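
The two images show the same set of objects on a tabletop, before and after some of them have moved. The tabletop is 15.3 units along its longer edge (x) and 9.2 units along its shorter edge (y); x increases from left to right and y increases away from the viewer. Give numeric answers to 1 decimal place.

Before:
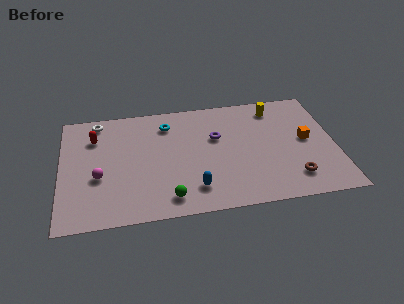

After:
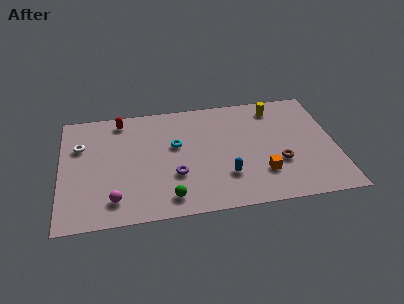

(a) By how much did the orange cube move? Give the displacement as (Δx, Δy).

(-2.6, -2.3)

The orange cube was at about (13.7, 4.8) and moved to about (11.1, 2.5).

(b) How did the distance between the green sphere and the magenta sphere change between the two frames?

-1.4

The distance was about 4.4 in the first image and 3.0 in the second, so they moved 1.4 units closer together.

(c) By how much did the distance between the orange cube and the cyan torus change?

-2.5

Before: roughly 8.1 units apart; after: 5.6. That's 2.5 units closer together.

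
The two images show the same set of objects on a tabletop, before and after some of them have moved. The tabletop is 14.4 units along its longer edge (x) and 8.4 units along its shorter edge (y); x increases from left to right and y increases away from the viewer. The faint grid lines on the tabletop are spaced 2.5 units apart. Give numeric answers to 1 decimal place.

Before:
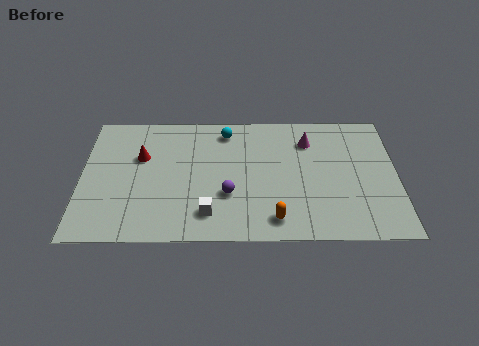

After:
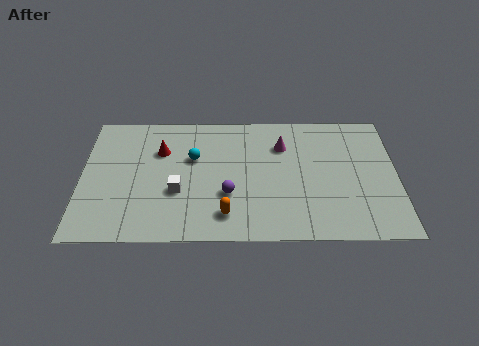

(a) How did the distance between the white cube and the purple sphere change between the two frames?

+0.8

They were about 1.5 units apart before and 2.3 after — 0.8 units further apart.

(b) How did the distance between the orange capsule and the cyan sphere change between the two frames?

-2.2

They were about 6.2 units apart before and 4.0 after — 2.2 units closer together.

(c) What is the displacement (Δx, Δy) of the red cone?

(0.9, 0.4)

The red cone was at about (2.7, 5.4) and moved to about (3.6, 5.8).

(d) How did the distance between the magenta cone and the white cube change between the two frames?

-0.9

The distance was about 6.6 in the first image and 5.7 in the second, so they moved 0.9 units closer together.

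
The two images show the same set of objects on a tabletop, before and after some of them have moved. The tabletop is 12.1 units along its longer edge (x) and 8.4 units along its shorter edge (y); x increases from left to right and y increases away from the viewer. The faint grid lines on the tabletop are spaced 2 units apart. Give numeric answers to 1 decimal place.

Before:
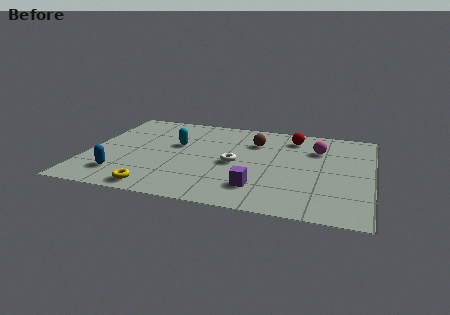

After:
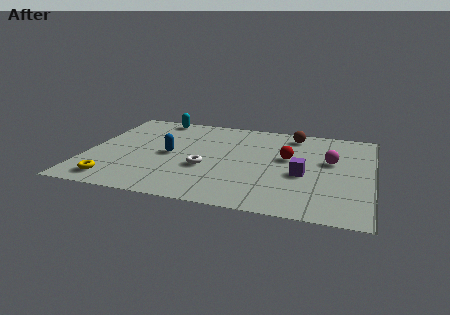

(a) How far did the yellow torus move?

1.8

The yellow torus was near (3.2, 0.9) before and (1.4, 1.2) after, so it travelled √(1.8² + 0.3²) ≈ 1.8 units.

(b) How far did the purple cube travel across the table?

2.4

From (7.4, 1.9) to (9.2, 3.5), the purple cube covered √(1.8² + 1.6²) ≈ 2.4 units.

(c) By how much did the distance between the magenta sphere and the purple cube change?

-2.8

Before: roughly 4.7 units apart; after: 1.9. That's 2.8 units closer together.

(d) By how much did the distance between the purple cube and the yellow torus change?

+3.8

The distance was about 4.3 in the first image and 8.1 in the second, so they moved 3.8 units further apart.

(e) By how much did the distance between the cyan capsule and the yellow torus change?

+2.3

Before: roughly 4.2 units apart; after: 6.5. That's 2.3 units further apart.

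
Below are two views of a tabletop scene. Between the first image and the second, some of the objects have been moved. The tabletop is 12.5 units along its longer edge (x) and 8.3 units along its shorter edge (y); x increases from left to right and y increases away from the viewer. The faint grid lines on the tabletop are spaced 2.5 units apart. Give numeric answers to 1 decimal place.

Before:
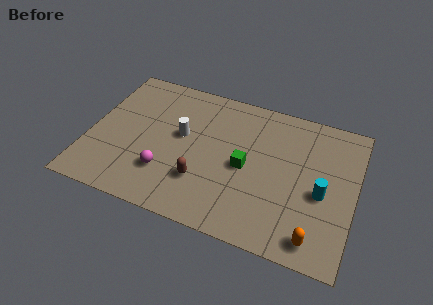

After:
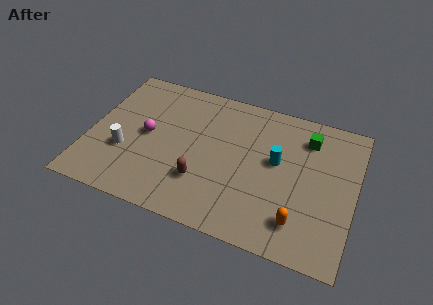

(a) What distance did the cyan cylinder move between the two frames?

2.5

The cyan cylinder was near (11.0, 3.6) before and (8.8, 4.7) after, so it travelled √(2.2² + 1.1²) ≈ 2.5 units.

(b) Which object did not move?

the brown capsule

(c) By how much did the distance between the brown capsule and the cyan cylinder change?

-1.6

They were about 5.6 units apart before and 4.0 after — 1.6 units closer together.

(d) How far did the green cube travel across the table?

3.7

From (7.4, 3.9) to (10.1, 6.5), the green cube covered √(2.7² + 2.6²) ≈ 3.7 units.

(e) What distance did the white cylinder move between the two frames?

3.1

The white cylinder was near (4.3, 4.7) before and (1.8, 2.9) after, so it travelled √(2.5² + 1.8²) ≈ 3.1 units.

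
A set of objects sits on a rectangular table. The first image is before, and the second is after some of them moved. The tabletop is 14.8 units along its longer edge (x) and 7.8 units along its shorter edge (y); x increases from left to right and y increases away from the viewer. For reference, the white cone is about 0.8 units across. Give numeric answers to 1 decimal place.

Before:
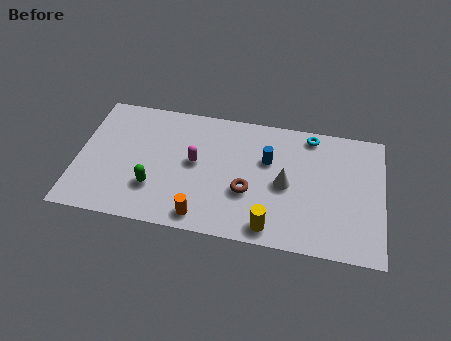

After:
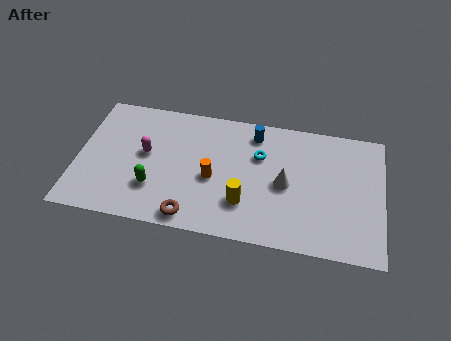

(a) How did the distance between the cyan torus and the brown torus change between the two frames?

+0.4

Before: roughly 4.9 units apart; after: 5.3. That's 0.4 units further apart.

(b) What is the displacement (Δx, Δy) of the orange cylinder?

(0.4, 2.4)

The orange cylinder started near (6.2, 1.0) and ended near (6.6, 3.4).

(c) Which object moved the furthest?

the brown torus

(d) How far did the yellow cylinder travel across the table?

1.8

The yellow cylinder was near (9.5, 1.0) before and (8.2, 2.2) after, so it travelled √(1.3² + 1.2²) ≈ 1.8 units.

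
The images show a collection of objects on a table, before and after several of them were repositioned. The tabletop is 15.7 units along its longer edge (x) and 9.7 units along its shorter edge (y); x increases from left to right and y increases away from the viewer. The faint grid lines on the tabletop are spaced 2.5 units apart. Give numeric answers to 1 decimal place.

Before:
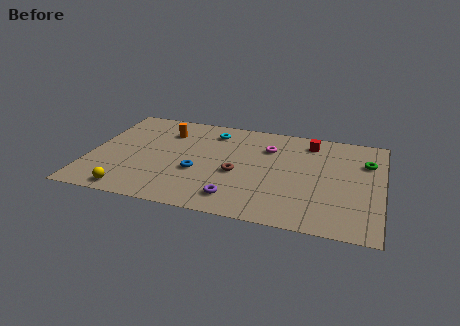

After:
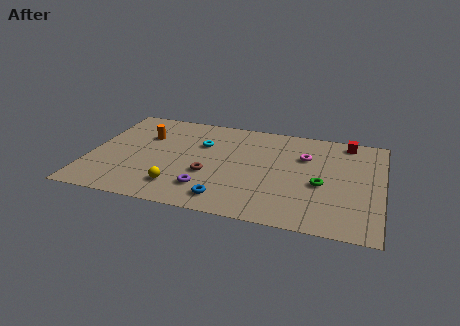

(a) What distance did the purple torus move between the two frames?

1.7

The purple torus was near (8.1, 1.7) before and (6.5, 2.2) after, so it travelled √(1.6² + 0.5²) ≈ 1.7 units.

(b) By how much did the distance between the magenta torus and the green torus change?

-2.6

Before: roughly 5.3 units apart; after: 2.7. That's 2.6 units closer together.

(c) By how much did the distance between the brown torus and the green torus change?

-1.3

The distance was about 7.3 in the first image and 6.0 in the second, so they moved 1.3 units closer together.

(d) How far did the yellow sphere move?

2.7

The yellow sphere moved from about (2.5, 1.0) to (5.0, 2.0), a distance of √(2.5² + 1.0²) ≈ 2.7.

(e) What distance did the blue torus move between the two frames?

2.8

The blue torus was near (5.9, 3.7) before and (7.6, 1.5) after, so it travelled √(1.7² + 2.2²) ≈ 2.8 units.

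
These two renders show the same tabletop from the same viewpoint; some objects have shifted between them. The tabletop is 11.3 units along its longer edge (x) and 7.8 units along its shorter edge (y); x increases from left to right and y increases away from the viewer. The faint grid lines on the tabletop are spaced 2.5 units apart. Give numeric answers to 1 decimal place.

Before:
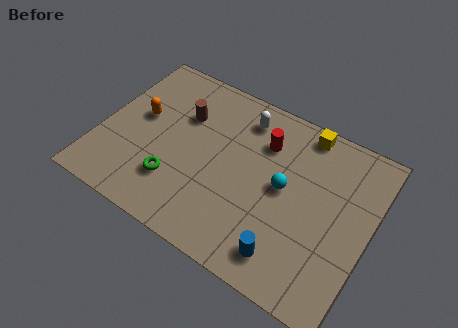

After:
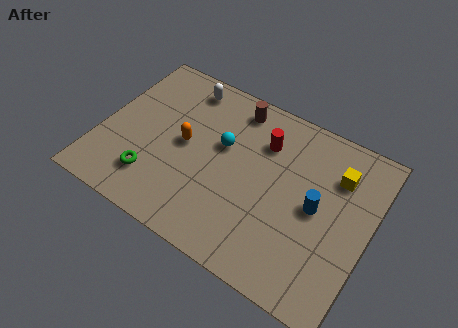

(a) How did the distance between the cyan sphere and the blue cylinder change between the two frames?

+1.3

Before: roughly 2.9 units apart; after: 4.2. That's 1.3 units further apart.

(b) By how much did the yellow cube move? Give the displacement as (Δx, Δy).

(1.6, -1.3)

From the two frames, the yellow cube sits at roughly (8.1, 7.0) before and (9.7, 5.7) after.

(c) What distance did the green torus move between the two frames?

0.9

From (3.4, 2.1) to (2.5, 1.8), the green torus covered √(0.9² + 0.3²) ≈ 0.9 units.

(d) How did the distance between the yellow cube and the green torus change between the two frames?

+1.4

They were about 6.8 units apart before and 8.2 after — 1.4 units further apart.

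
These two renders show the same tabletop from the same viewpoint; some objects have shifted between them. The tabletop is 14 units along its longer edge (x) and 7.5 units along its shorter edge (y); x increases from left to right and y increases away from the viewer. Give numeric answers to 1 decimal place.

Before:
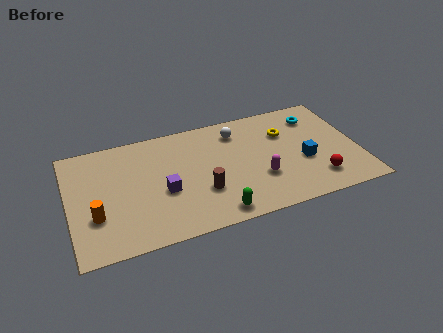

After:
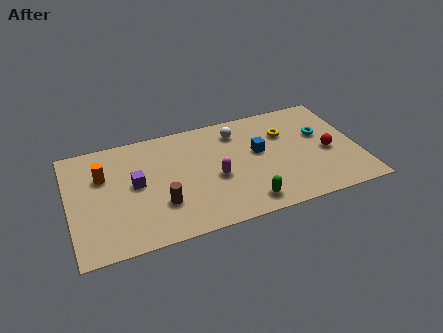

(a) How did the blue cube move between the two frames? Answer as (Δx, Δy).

(-2.1, 1.3)

The blue cube started near (11.3, 3.0) and ended near (9.2, 4.3).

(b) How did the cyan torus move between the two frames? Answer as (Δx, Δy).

(0.1, -1.3)

The cyan torus was at about (12.2, 5.9) and moved to about (12.3, 4.6).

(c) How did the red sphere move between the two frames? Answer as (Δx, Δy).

(0.7, 1.7)

From the two frames, the red sphere sits at roughly (11.8, 1.6) before and (12.5, 3.3) after.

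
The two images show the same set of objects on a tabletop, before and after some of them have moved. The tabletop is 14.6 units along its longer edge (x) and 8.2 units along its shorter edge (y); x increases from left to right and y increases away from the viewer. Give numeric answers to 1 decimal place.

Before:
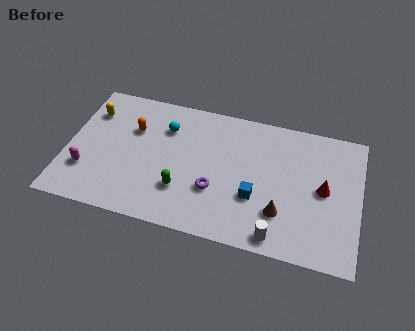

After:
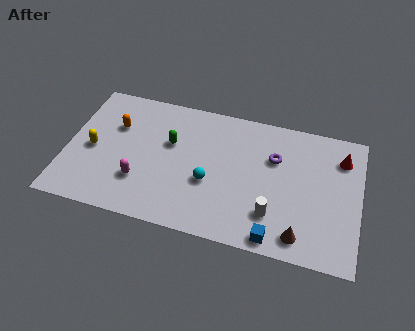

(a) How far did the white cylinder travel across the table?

1.2

From (10.7, 0.9) to (10.4, 2.1), the white cylinder covered √(0.3² + 1.2²) ≈ 1.2 units.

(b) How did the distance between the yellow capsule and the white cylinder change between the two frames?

-1.7

The distance was about 11.0 in the first image and 9.3 in the second, so they moved 1.7 units closer together.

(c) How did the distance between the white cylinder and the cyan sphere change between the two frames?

-4.4

They were about 7.8 units apart before and 3.4 after — 4.4 units closer together.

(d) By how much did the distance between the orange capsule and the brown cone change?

+2.2

They were about 8.2 units apart before and 10.4 after — 2.2 units further apart.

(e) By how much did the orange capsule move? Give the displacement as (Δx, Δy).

(-0.9, 0.0)

The orange capsule started near (3.2, 5.5) and ended near (2.3, 5.5).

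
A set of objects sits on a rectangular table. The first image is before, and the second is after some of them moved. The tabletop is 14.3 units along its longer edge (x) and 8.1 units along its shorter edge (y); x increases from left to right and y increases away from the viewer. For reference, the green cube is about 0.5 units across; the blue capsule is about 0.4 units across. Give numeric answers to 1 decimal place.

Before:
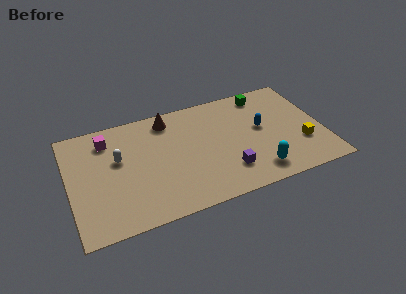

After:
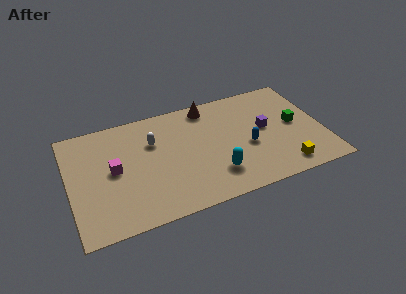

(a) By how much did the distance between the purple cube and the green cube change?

-3.9

The distance was about 5.6 in the first image and 1.7 in the second, so they moved 3.9 units closer together.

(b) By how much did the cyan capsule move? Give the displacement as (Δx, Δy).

(-2.3, 0.6)

From the two frames, the cyan capsule sits at roughly (10.3, 1.4) before and (8.0, 2.0) after.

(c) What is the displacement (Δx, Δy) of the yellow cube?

(-1.2, -1.4)

The yellow cube started near (13.0, 2.6) and ended near (11.8, 1.2).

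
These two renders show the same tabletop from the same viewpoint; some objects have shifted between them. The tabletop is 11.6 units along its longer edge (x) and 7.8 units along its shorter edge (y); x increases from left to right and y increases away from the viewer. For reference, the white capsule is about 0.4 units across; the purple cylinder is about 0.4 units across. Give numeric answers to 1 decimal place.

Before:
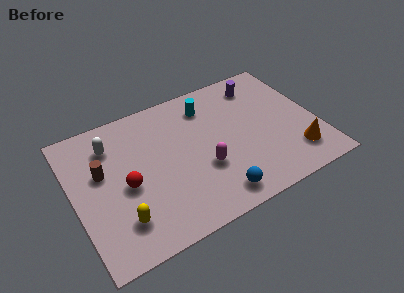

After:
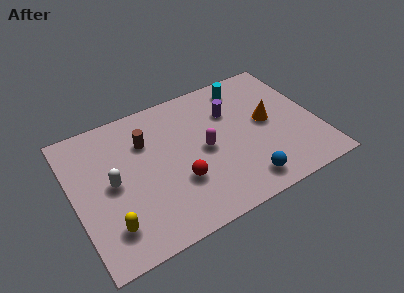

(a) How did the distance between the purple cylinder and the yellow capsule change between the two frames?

-1.4

They were about 8.7 units apart before and 7.3 after — 1.4 units closer together.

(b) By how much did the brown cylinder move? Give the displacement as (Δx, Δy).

(2.2, 0.8)

The brown cylinder started near (1.4, 4.7) and ended near (3.6, 5.5).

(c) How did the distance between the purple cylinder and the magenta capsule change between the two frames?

-2.7

They were about 4.9 units apart before and 2.2 after — 2.7 units closer together.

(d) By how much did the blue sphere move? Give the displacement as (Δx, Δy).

(1.4, 0.1)

From the two frames, the blue sphere sits at roughly (6.3, 1.1) before and (7.7, 1.2) after.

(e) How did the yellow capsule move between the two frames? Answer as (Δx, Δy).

(-0.5, -0.1)

The yellow capsule was at about (1.9, 1.8) and moved to about (1.4, 1.7).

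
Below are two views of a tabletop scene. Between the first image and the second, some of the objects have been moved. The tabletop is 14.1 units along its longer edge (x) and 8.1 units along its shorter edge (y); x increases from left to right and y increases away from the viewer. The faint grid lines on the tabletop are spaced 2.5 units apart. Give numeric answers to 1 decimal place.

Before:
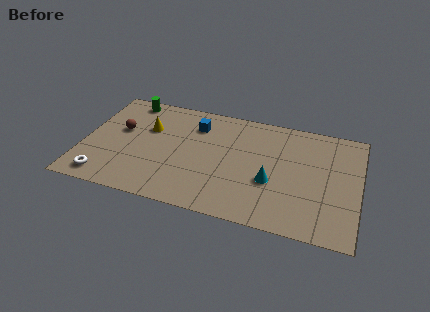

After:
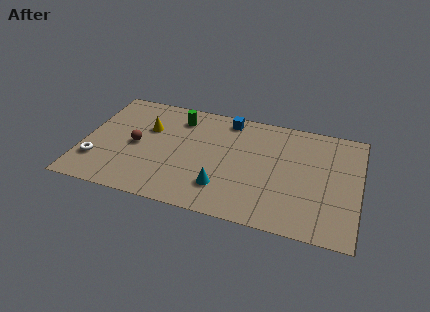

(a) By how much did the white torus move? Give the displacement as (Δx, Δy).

(-0.5, 1.1)

The white torus was at about (1.3, 1.1) and moved to about (0.8, 2.2).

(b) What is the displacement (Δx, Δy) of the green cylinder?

(2.7, -0.7)

The green cylinder started near (2.0, 7.2) and ended near (4.7, 6.5).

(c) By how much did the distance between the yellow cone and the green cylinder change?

-0.3

Before: roughly 2.2 units apart; after: 1.9. That's 0.3 units closer together.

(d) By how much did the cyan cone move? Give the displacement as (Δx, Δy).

(-2.4, -1.1)

The cyan cone started near (9.7, 3.1) and ended near (7.3, 2.0).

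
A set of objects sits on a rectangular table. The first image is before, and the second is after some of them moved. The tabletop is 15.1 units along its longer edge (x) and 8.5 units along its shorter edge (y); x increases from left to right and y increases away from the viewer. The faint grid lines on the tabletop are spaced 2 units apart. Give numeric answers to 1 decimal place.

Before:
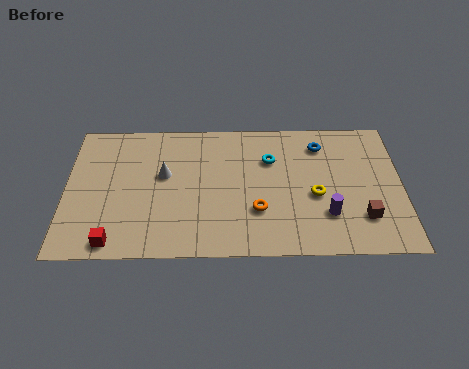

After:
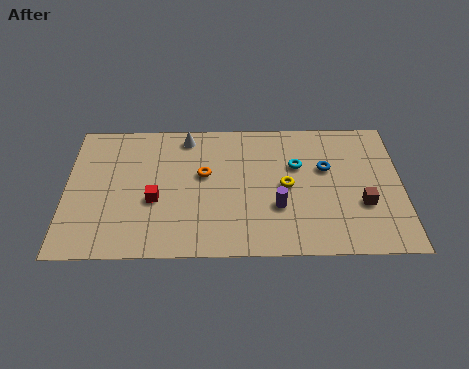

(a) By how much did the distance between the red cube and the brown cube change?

-1.9

They were about 11.2 units apart before and 9.3 after — 1.9 units closer together.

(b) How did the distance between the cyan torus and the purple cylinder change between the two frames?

-1.5

The distance was about 4.3 in the first image and 2.8 in the second, so they moved 1.5 units closer together.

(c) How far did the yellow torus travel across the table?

1.4

From (11.2, 3.6) to (9.9, 4.2), the yellow torus covered √(1.3² + 0.6²) ≈ 1.4 units.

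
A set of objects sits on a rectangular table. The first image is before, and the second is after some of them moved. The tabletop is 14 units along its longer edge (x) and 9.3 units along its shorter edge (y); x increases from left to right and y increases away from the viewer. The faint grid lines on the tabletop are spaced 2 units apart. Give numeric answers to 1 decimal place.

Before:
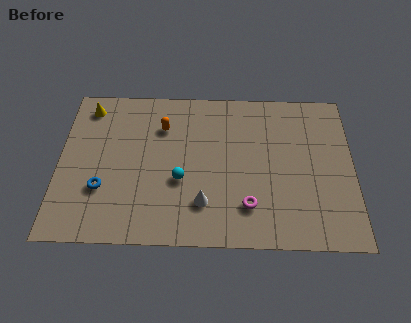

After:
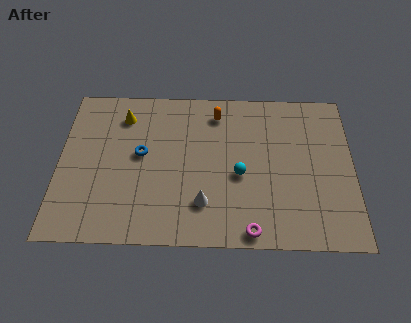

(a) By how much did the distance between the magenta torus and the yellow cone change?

-0.6

Before: roughly 9.6 units apart; after: 9.0. That's 0.6 units closer together.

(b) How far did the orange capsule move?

2.8

The orange capsule was near (4.9, 6.8) before and (7.5, 7.7) after, so it travelled √(2.6² + 0.9²) ≈ 2.8 units.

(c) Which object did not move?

the white cone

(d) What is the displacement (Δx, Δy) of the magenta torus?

(0.1, -1.4)

From the two frames, the magenta torus sits at roughly (9.0, 2.2) before and (9.1, 0.8) after.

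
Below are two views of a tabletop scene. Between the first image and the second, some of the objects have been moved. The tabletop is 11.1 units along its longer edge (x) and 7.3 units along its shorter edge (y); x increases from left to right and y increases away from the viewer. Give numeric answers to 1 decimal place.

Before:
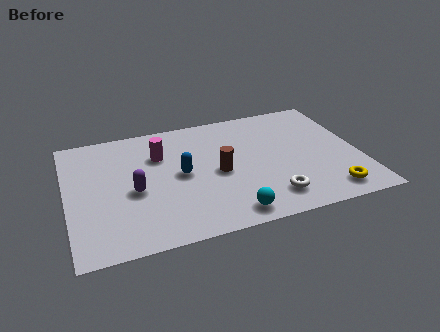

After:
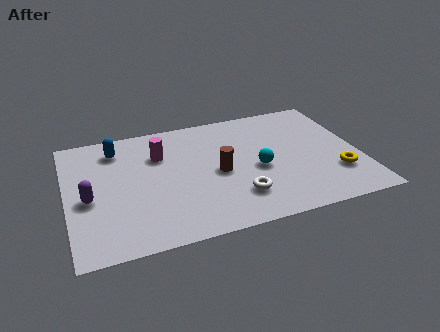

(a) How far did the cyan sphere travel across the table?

2.6

The cyan sphere moved from about (5.9, 0.9) to (7.2, 3.2), a distance of √(1.3² + 2.3²) ≈ 2.6.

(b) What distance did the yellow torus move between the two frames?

1.1

The yellow torus was near (9.7, 1.1) before and (10.1, 2.1) after, so it travelled √(0.4² + 1.0²) ≈ 1.1 units.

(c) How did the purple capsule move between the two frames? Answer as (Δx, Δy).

(-1.7, 0.0)

The purple capsule started near (2.5, 3.2) and ended near (0.8, 3.2).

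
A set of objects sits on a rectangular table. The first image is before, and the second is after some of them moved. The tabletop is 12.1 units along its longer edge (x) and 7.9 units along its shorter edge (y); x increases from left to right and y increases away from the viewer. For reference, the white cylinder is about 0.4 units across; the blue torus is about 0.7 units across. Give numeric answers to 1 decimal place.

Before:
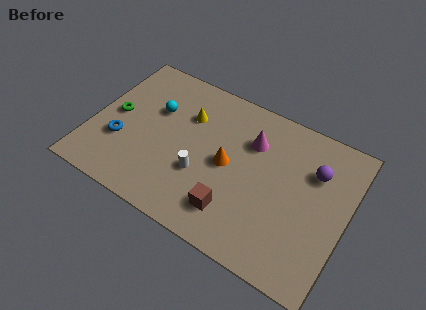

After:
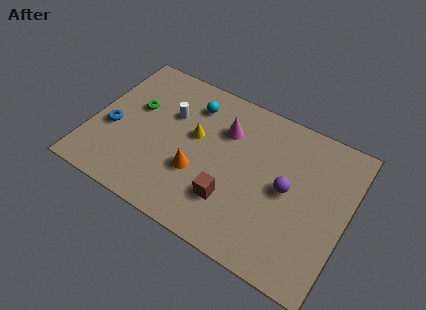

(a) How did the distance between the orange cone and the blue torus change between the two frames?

-0.9

Before: roughly 5.1 units apart; after: 4.2. That's 0.9 units closer together.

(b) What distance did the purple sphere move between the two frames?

1.9

The purple sphere moved from about (10.4, 5.5) to (9.3, 4.0), a distance of √(1.1² + 1.5²) ≈ 1.9.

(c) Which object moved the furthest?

the white cylinder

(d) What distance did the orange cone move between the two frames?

1.7

The orange cone was near (6.5, 3.9) before and (5.2, 2.8) after, so it travelled √(1.3² + 1.1²) ≈ 1.7 units.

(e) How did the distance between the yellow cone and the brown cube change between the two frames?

-1.5

Before: roughly 4.7 units apart; after: 3.2. That's 1.5 units closer together.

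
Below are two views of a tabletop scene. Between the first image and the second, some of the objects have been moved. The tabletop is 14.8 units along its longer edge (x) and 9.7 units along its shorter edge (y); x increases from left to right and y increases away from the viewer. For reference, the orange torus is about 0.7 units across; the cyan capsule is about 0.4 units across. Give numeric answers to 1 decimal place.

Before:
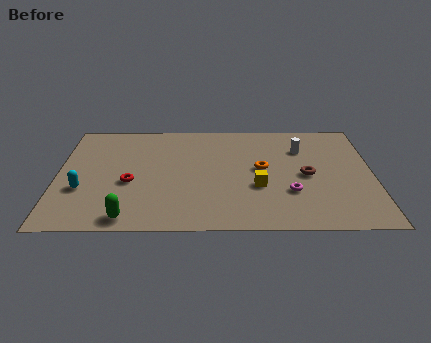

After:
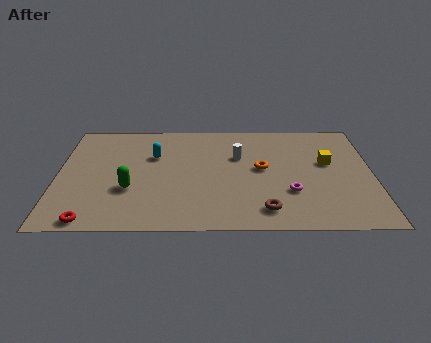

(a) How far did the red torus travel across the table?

3.6

From (3.4, 4.0) to (1.7, 0.8), the red torus covered √(1.7² + 3.2²) ≈ 3.6 units.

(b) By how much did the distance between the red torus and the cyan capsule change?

+4.0

Before: roughly 2.3 units apart; after: 6.3. That's 4.0 units further apart.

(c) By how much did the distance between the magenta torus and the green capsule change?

-0.3

The distance was about 7.8 in the first image and 7.5 in the second, so they moved 0.3 units closer together.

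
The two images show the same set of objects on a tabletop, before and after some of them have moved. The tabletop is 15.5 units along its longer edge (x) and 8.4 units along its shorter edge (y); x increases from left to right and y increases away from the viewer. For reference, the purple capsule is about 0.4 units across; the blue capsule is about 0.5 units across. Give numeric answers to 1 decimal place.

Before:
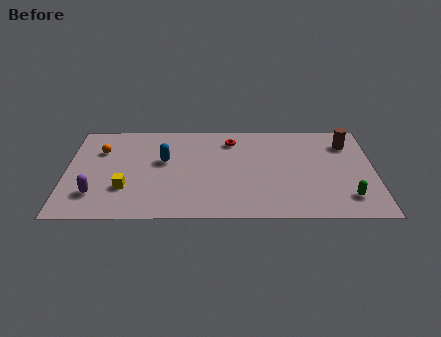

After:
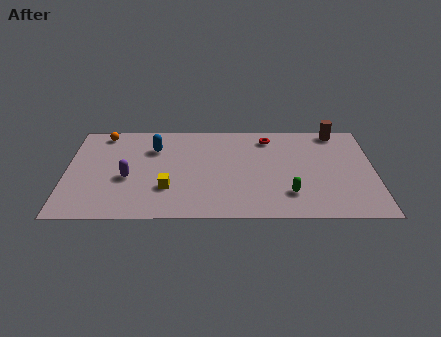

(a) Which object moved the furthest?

the green capsule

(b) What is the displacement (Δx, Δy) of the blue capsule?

(-0.5, 1.1)

The blue capsule started near (4.9, 5.0) and ended near (4.4, 6.1).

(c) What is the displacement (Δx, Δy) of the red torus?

(1.9, 0.2)

The red torus was at about (8.3, 6.8) and moved to about (10.2, 7.0).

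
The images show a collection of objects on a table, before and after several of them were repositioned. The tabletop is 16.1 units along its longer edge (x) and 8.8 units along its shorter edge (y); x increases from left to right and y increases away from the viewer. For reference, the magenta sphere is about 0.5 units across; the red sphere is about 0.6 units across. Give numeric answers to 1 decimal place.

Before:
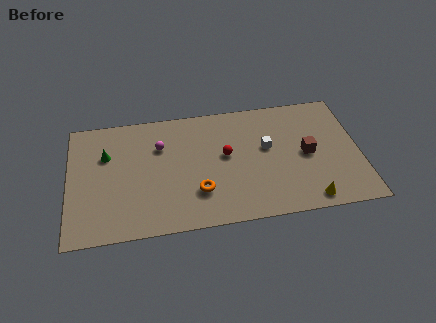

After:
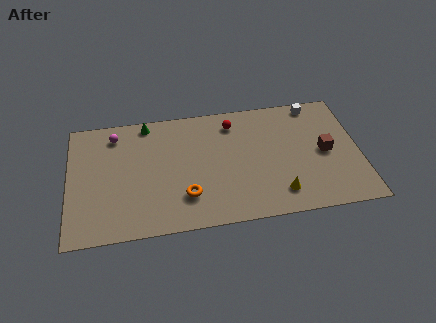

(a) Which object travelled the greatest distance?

the white cube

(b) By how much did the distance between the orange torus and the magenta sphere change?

+2.2

They were about 4.1 units apart before and 6.3 after — 2.2 units further apart.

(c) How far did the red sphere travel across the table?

2.4

From (8.7, 4.9) to (9.2, 7.2), the red sphere covered √(0.5² + 2.3²) ≈ 2.4 units.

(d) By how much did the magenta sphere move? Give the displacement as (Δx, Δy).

(-2.5, 1.2)

From the two frames, the magenta sphere sits at roughly (5.1, 6.1) before and (2.6, 7.3) after.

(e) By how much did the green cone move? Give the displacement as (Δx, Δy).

(2.3, 2.0)

From the two frames, the green cone sits at roughly (2.1, 5.9) before and (4.4, 7.9) after.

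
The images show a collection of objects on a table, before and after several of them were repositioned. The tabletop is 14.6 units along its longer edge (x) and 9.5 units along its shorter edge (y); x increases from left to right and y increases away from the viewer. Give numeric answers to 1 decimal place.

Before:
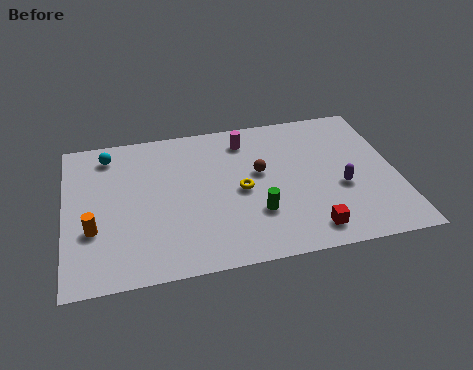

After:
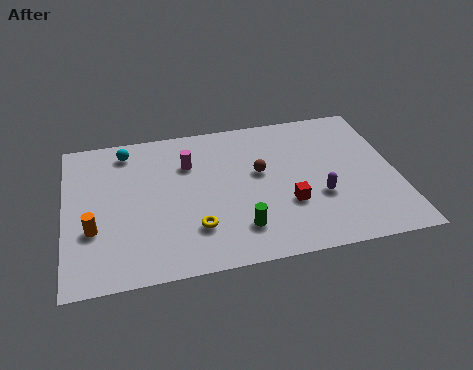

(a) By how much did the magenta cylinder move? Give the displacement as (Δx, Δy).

(-2.6, -1.1)

The magenta cylinder started near (8.1, 7.8) and ended near (5.5, 6.7).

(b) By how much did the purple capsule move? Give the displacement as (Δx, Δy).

(-1.0, -0.4)

The purple capsule was at about (12.1, 3.8) and moved to about (11.1, 3.4).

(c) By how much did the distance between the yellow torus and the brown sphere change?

+2.9

Before: roughly 1.3 units apart; after: 4.2. That's 2.9 units further apart.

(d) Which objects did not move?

the brown sphere and the orange cylinder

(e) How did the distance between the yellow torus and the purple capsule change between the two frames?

+1.1

The distance was about 4.5 in the first image and 5.6 in the second, so they moved 1.1 units further apart.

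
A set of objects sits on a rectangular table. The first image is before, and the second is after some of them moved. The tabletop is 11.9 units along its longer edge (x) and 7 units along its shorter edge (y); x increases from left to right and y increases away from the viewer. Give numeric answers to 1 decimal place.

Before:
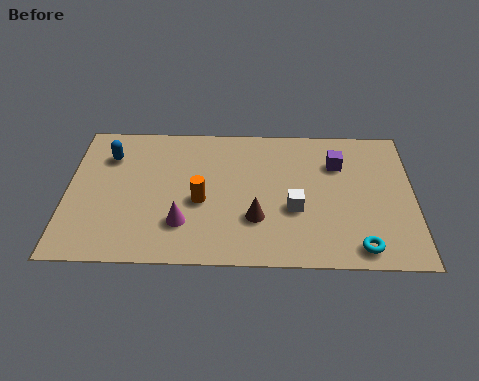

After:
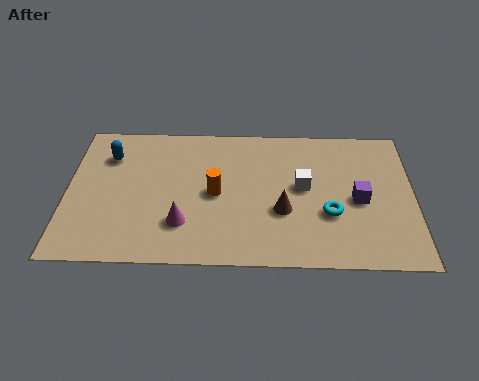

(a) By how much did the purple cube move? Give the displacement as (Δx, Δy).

(0.7, -1.8)

The purple cube started near (9.3, 5.0) and ended near (10.0, 3.2).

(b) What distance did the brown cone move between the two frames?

1.0

The brown cone moved from about (6.5, 2.2) to (7.4, 2.6), a distance of √(0.9² + 0.4²) ≈ 1.0.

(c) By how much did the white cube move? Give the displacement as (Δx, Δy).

(0.3, 1.1)

The white cube was at about (7.8, 2.7) and moved to about (8.1, 3.8).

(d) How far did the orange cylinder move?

0.6

From (4.6, 3.0) to (5.1, 3.4), the orange cylinder covered √(0.5² + 0.4²) ≈ 0.6 units.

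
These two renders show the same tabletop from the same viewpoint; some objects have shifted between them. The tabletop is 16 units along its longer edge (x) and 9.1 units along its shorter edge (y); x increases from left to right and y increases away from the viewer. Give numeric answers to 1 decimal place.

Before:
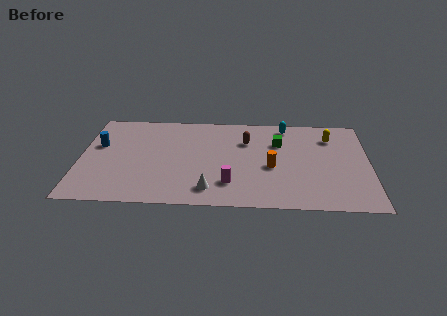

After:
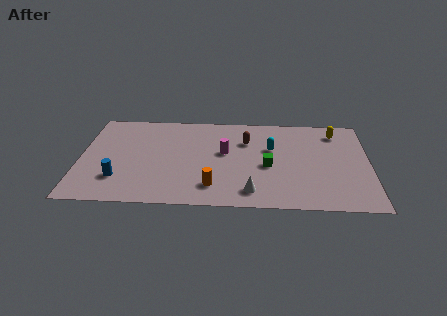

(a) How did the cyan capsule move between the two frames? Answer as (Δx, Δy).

(-0.8, -2.3)

The cyan capsule was at about (11.4, 8.0) and moved to about (10.6, 5.7).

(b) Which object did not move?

the brown capsule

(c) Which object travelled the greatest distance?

the orange cylinder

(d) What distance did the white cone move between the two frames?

2.3

From (7.2, 1.6) to (9.5, 1.5), the white cone covered √(2.3² + 0.1²) ≈ 2.3 units.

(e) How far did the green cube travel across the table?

2.4

The green cube was near (11.0, 6.3) before and (10.4, 4.0) after, so it travelled √(0.6² + 2.3²) ≈ 2.4 units.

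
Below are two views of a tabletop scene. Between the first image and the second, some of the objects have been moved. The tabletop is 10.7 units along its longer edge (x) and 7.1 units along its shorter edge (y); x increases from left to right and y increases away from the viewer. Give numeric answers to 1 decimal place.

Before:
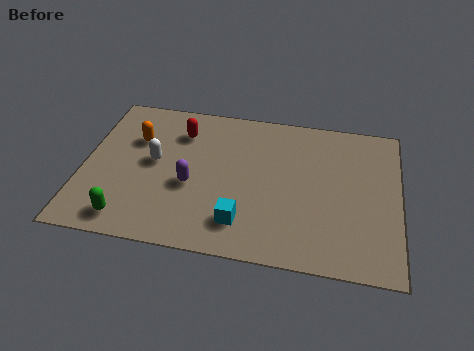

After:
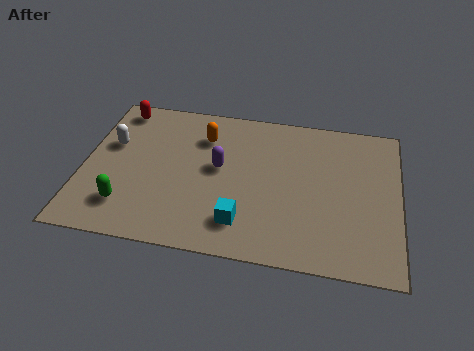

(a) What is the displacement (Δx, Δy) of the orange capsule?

(2.3, 0.5)

The orange capsule was at about (1.7, 4.8) and moved to about (4.0, 5.3).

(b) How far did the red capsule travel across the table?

2.3

From (3.2, 5.4) to (1.0, 6.2), the red capsule covered √(2.2² + 0.8²) ≈ 2.3 units.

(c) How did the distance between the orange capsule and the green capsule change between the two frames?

+0.6

They were about 3.8 units apart before and 4.4 after — 0.6 units further apart.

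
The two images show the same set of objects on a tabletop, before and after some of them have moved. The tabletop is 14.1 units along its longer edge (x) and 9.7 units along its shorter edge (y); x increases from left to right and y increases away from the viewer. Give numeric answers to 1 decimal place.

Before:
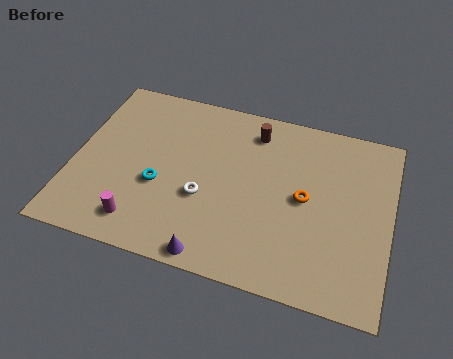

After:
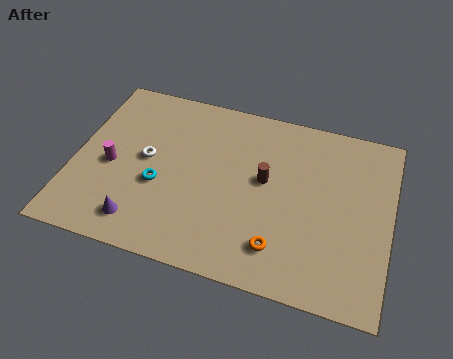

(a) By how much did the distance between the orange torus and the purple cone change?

+0.6

They were about 5.5 units apart before and 6.1 after — 0.6 units further apart.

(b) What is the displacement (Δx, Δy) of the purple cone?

(-3.3, 0.8)

The purple cone started near (6.6, 0.8) and ended near (3.3, 1.6).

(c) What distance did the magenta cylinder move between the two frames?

3.1

The magenta cylinder was near (3.3, 1.6) before and (1.7, 4.3) after, so it travelled √(1.6² + 2.7²) ≈ 3.1 units.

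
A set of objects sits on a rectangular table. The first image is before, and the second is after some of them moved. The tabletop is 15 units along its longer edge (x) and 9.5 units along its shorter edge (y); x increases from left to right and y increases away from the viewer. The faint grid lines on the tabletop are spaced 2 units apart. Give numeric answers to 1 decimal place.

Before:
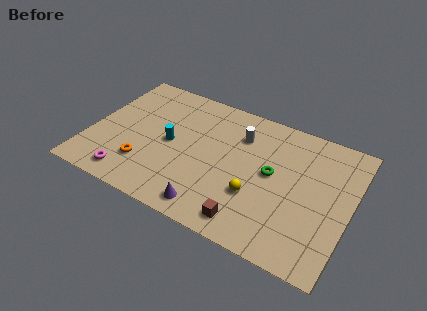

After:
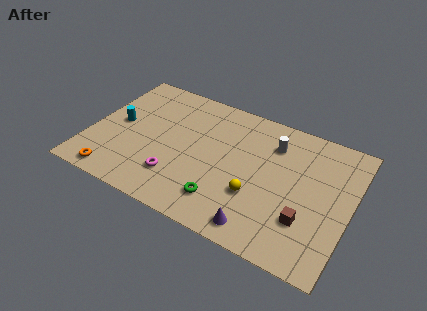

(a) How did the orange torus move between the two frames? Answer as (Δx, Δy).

(-1.5, -1.5)

The orange torus was at about (3.4, 2.5) and moved to about (1.9, 1.0).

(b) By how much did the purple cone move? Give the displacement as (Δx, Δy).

(2.8, 0.0)

The purple cone was at about (7.5, 1.2) and moved to about (10.3, 1.2).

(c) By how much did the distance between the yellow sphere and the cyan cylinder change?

+3.1

Before: roughly 5.4 units apart; after: 8.5. That's 3.1 units further apart.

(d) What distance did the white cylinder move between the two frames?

1.9

From (8.4, 7.0) to (10.3, 7.2), the white cylinder covered √(1.9² + 0.2²) ≈ 1.9 units.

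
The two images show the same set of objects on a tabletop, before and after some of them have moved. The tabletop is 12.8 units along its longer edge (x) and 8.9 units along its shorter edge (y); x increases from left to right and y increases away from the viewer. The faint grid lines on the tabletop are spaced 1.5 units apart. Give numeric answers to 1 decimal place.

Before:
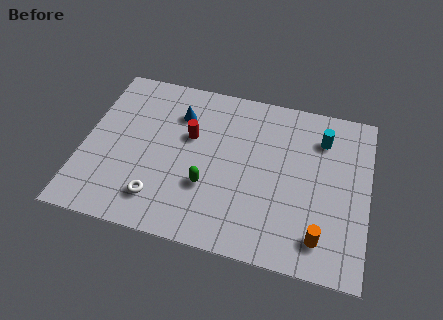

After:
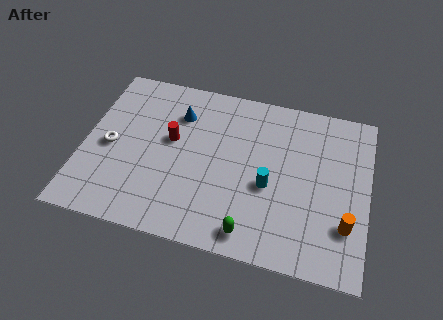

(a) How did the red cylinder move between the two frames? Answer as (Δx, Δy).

(-0.8, -0.4)

The red cylinder was at about (4.7, 5.5) and moved to about (3.9, 5.1).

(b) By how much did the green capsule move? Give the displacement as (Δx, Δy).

(2.1, -1.9)

From the two frames, the green capsule sits at roughly (5.7, 3.0) before and (7.8, 1.1) after.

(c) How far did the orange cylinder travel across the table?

1.4

From (10.8, 1.6) to (11.9, 2.5), the orange cylinder covered √(1.1² + 0.9²) ≈ 1.4 units.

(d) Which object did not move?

the blue cone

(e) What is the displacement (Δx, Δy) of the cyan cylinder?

(-2.2, -3.1)

The cyan cylinder was at about (10.6, 6.8) and moved to about (8.4, 3.7).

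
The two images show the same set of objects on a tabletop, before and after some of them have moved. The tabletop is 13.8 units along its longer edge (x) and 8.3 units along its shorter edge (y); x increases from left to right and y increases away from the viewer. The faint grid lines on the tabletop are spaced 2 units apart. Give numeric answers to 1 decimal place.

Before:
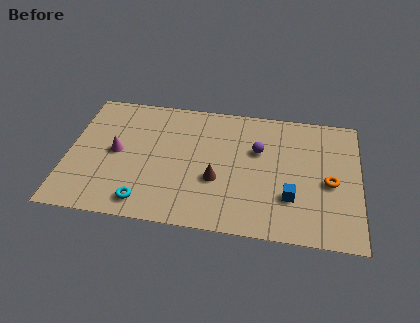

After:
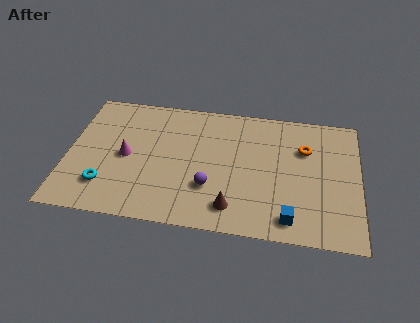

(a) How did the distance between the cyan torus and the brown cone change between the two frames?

+2.2

They were about 3.8 units apart before and 6.0 after — 2.2 units further apart.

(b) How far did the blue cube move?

1.3

The blue cube moved from about (10.6, 2.5) to (10.6, 1.2), a distance of √(0.0² + 1.3²) ≈ 1.3.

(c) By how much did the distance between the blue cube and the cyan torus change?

+1.8

The distance was about 6.9 in the first image and 8.7 in the second, so they moved 1.8 units further apart.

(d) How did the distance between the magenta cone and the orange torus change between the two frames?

-1.5

Before: roughly 10.1 units apart; after: 8.6. That's 1.5 units closer together.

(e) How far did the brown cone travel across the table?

1.8

The brown cone moved from about (7.1, 3.1) to (7.9, 1.5), a distance of √(0.8² + 1.6²) ≈ 1.8.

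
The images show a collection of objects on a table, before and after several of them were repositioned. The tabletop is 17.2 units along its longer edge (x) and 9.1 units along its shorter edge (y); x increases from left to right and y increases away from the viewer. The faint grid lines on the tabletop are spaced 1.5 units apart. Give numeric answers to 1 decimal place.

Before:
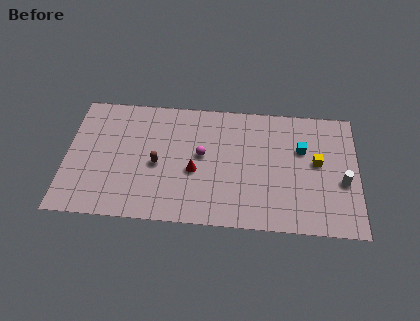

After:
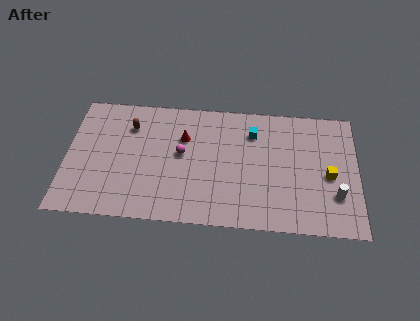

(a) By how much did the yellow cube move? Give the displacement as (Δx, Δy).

(0.7, -0.9)

The yellow cube started near (14.8, 5.0) and ended near (15.5, 4.1).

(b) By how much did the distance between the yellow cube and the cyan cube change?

+4.0

The distance was about 1.3 in the first image and 5.3 in the second, so they moved 4.0 units further apart.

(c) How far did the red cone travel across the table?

2.5

From (7.6, 3.8) to (6.9, 6.2), the red cone covered √(0.7² + 2.4²) ≈ 2.5 units.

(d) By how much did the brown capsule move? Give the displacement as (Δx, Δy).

(-1.7, 2.7)

From the two frames, the brown capsule sits at roughly (5.4, 4.1) before and (3.7, 6.8) after.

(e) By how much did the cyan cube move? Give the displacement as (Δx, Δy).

(-2.9, 1.0)

From the two frames, the cyan cube sits at roughly (13.9, 5.9) before and (11.0, 6.9) after.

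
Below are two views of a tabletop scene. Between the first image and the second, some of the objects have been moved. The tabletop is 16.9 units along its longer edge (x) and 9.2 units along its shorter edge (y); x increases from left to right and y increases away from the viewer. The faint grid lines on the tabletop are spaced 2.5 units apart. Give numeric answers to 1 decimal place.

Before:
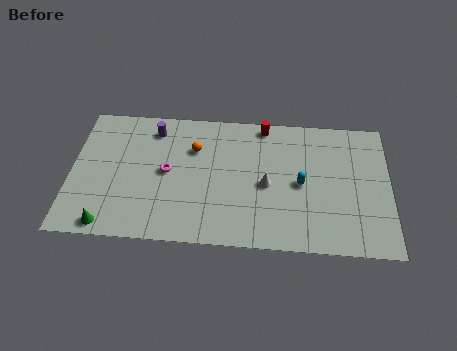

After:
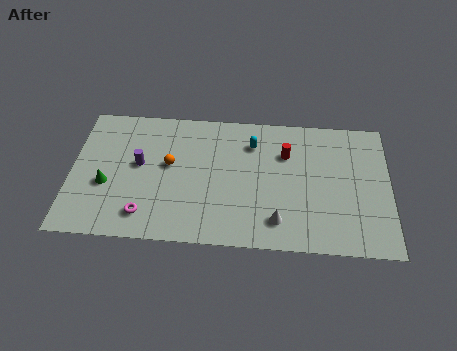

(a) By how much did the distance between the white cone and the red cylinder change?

+0.5

They were about 4.1 units apart before and 4.6 after — 0.5 units further apart.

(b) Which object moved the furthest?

the cyan capsule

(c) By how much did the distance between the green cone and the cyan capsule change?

-2.3

Before: roughly 10.7 units apart; after: 8.4. That's 2.3 units closer together.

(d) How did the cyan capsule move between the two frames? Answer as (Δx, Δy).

(-2.6, 2.6)

From the two frames, the cyan capsule sits at roughly (12.2, 4.4) before and (9.6, 7.0) after.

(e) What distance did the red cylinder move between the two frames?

2.2

From (10.2, 8.3) to (11.4, 6.4), the red cylinder covered √(1.2² + 1.9²) ≈ 2.2 units.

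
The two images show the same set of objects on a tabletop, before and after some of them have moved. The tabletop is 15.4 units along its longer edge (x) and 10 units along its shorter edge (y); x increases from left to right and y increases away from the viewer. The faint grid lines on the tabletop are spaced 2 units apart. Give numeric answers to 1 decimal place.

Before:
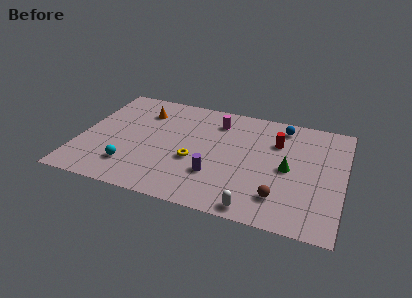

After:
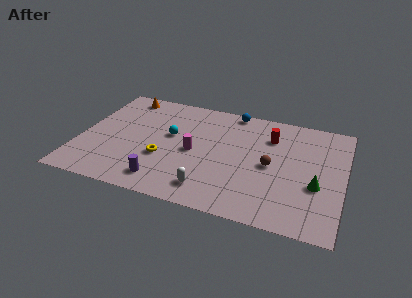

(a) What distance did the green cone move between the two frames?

2.0

The green cone moved from about (12.2, 4.8) to (13.9, 3.8), a distance of √(1.7² + 1.0²) ≈ 2.0.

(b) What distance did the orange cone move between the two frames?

1.8

The orange cone moved from about (3.4, 7.6) to (2.1, 8.8), a distance of √(1.3² + 1.2²) ≈ 1.8.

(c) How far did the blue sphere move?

3.1

The blue sphere was near (11.6, 8.6) before and (8.6, 9.2) after, so it travelled √(3.0² + 0.6²) ≈ 3.1 units.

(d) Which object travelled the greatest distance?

the cyan sphere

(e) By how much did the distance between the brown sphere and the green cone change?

+0.3

The distance was about 2.6 in the first image and 2.9 in the second, so they moved 0.3 units further apart.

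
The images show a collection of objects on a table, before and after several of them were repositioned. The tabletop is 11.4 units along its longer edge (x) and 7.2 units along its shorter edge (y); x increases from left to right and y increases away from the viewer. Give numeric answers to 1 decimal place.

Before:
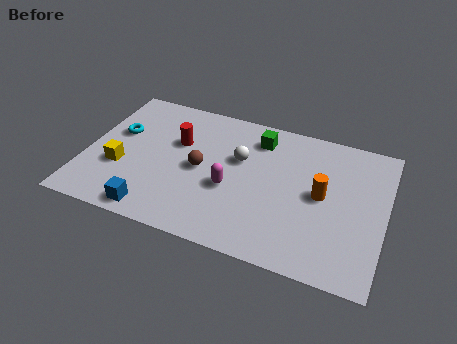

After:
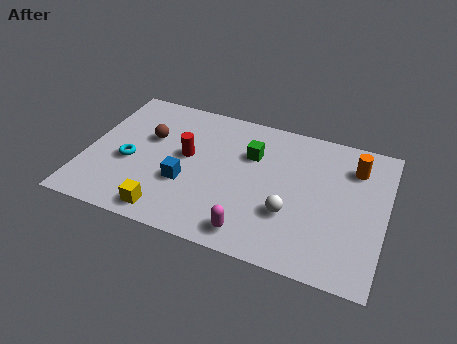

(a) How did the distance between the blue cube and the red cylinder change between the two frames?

-2.4

They were about 3.8 units apart before and 1.4 after — 2.4 units closer together.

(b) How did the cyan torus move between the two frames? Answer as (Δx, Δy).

(0.6, -1.4)

The cyan torus was at about (1.1, 4.4) and moved to about (1.7, 3.0).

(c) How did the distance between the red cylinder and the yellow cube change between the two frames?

+0.3

Before: roughly 2.8 units apart; after: 3.1. That's 0.3 units further apart.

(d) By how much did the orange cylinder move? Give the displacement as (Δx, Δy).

(1.1, 1.8)

The orange cylinder was at about (9.0, 3.7) and moved to about (10.1, 5.5).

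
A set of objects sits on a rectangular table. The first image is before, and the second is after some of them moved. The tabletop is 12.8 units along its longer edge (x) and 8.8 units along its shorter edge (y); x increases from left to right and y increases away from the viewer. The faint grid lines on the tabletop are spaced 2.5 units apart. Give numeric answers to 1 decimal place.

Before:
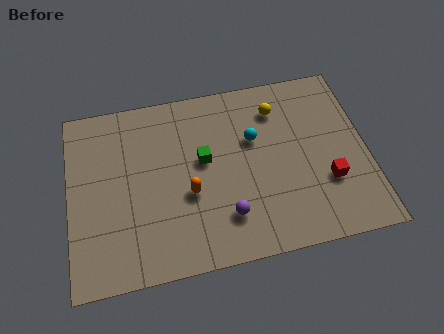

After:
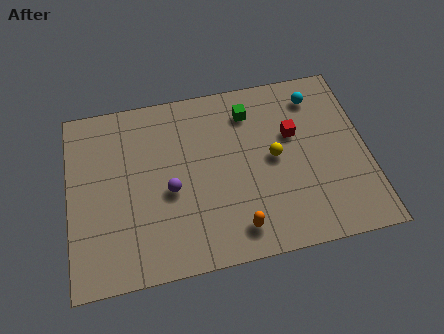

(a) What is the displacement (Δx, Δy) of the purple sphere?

(-2.3, 1.7)

From the two frames, the purple sphere sits at roughly (6.6, 2.1) before and (4.3, 3.8) after.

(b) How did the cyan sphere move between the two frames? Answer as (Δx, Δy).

(2.8, 1.6)

The cyan sphere started near (8.0, 5.6) and ended near (10.8, 7.2).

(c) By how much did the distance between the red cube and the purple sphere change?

+1.2

They were about 4.5 units apart before and 5.7 after — 1.2 units further apart.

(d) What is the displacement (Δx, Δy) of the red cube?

(-1.3, 2.6)

The red cube was at about (11.0, 2.9) and moved to about (9.7, 5.5).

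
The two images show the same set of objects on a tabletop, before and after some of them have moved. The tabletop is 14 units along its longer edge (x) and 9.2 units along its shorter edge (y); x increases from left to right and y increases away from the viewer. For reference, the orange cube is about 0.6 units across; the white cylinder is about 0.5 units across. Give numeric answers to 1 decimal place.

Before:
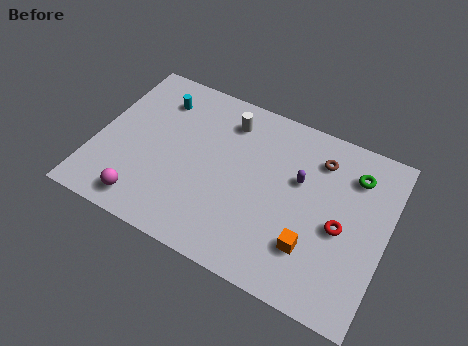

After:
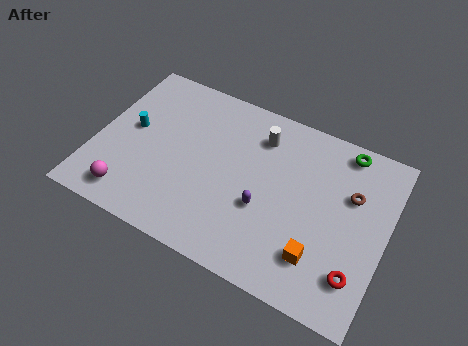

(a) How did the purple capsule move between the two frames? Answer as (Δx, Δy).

(-1.4, -2.2)

The purple capsule started near (9.7, 5.7) and ended near (8.3, 3.5).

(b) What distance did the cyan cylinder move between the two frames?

2.4

The cyan cylinder was near (2.6, 7.2) before and (1.6, 5.0) after, so it travelled √(1.0² + 2.2²) ≈ 2.4 units.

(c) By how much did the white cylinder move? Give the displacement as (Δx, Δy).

(1.6, -0.2)

The white cylinder started near (6.0, 7.4) and ended near (7.6, 7.2).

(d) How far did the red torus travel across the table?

2.2

From (11.9, 4.1) to (12.9, 2.1), the red torus covered √(1.0² + 2.0²) ≈ 2.2 units.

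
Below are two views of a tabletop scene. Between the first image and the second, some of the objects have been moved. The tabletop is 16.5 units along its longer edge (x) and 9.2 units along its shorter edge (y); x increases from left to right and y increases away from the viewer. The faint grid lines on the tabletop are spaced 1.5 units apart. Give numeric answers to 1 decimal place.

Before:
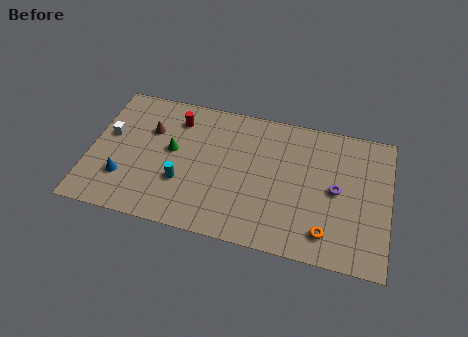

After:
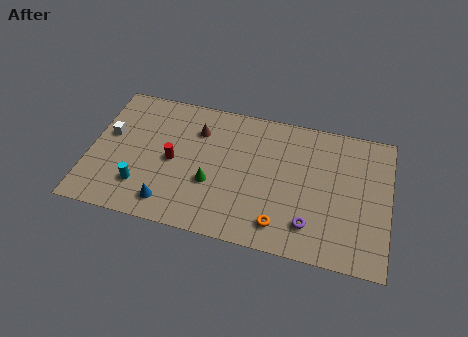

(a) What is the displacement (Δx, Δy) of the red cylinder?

(0.0, -2.9)

The red cylinder started near (4.6, 7.3) and ended near (4.6, 4.4).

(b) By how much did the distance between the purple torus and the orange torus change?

-1.3

They were about 2.9 units apart before and 1.6 after — 1.3 units closer together.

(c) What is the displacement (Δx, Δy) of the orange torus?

(-2.5, -0.1)

The orange torus was at about (13.2, 1.7) and moved to about (10.7, 1.6).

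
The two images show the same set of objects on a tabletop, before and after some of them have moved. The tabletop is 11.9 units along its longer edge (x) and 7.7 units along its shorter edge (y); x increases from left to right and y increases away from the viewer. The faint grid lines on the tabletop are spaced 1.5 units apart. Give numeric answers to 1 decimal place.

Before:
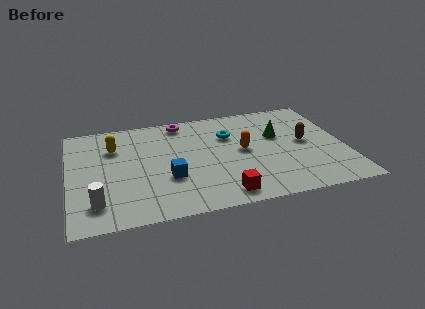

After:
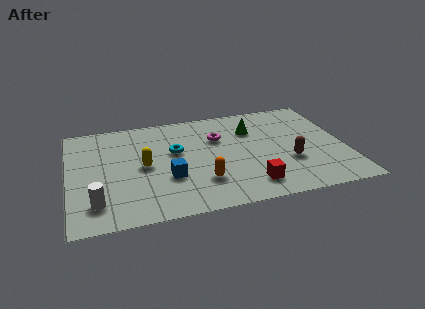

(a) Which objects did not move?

the white cylinder and the blue cube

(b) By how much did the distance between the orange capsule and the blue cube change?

-2.0

They were about 3.5 units apart before and 1.5 after — 2.0 units closer together.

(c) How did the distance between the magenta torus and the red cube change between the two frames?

-2.0

The distance was about 6.0 in the first image and 4.0 in the second, so they moved 2.0 units closer together.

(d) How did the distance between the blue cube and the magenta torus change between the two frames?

-0.8

Before: roughly 4.2 units apart; after: 3.4. That's 0.8 units closer together.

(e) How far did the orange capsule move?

2.7

The orange capsule was near (7.5, 4.0) before and (5.6, 2.1) after, so it travelled √(1.9² + 1.9²) ≈ 2.7 units.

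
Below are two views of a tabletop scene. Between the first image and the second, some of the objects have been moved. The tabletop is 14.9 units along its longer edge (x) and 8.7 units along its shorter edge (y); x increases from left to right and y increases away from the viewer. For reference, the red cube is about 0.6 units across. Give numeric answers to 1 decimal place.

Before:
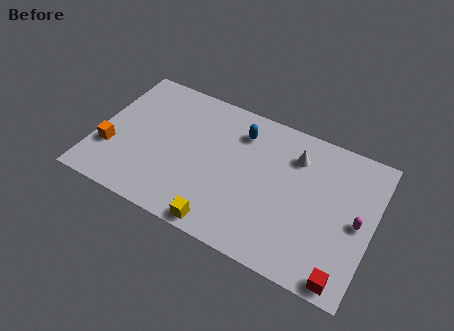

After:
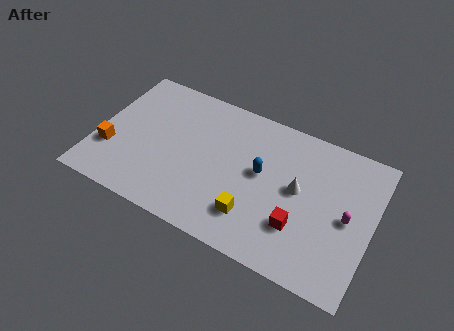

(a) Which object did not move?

the orange cube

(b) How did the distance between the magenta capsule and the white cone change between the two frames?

-1.6

Before: roughly 4.3 units apart; after: 2.7. That's 1.6 units closer together.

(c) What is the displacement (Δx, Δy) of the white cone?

(0.4, -1.9)

The white cone started near (10.5, 6.6) and ended near (10.9, 4.7).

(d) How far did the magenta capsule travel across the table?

0.5

From (14.1, 4.2) to (13.6, 4.2), the magenta capsule covered √(0.5² + 0.0²) ≈ 0.5 units.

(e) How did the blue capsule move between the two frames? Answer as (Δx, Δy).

(1.4, -2.0)

From the two frames, the blue capsule sits at roughly (7.5, 6.8) before and (8.9, 4.8) after.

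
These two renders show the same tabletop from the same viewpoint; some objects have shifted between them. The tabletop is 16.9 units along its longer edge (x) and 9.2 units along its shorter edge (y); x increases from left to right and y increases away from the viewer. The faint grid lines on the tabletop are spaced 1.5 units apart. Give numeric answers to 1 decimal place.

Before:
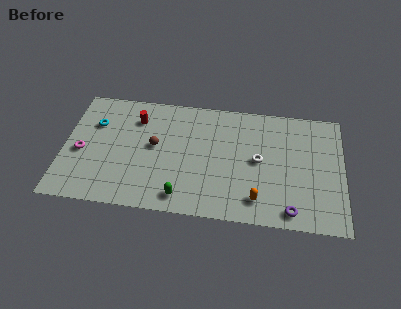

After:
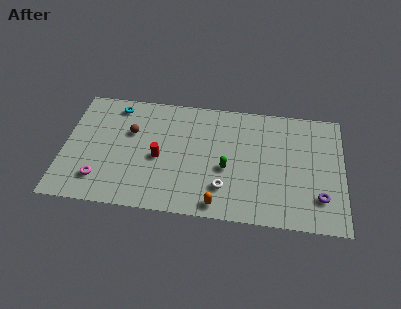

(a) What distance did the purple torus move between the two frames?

2.1

The purple torus moved from about (13.8, 1.1) to (15.5, 2.3), a distance of √(1.7² + 1.2²) ≈ 2.1.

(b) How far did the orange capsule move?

2.4

From (11.8, 1.7) to (9.5, 1.0), the orange capsule covered √(2.3² + 0.7²) ≈ 2.4 units.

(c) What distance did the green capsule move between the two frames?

3.6

The green capsule moved from about (7.3, 1.3) to (9.9, 3.8), a distance of √(2.6² + 2.5²) ≈ 3.6.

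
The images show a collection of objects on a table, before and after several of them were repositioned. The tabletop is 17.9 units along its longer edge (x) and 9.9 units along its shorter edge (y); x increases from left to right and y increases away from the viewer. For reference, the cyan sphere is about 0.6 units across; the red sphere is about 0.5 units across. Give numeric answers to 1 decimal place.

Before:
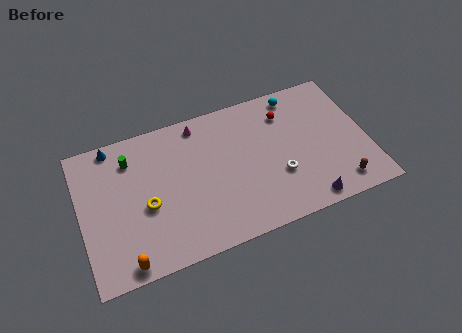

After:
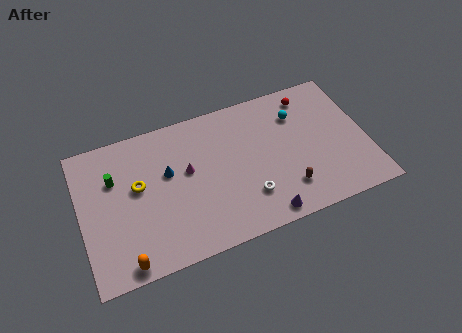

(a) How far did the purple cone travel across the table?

2.7

The purple cone moved from about (13.7, 1.0) to (11.0, 1.0), a distance of √(2.7² + 0.0²) ≈ 2.7.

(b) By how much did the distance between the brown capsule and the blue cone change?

-7.4

The distance was about 15.4 in the first image and 8.0 in the second, so they moved 7.4 units closer together.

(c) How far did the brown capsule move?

3.3

The brown capsule moved from about (15.8, 1.5) to (12.6, 2.3), a distance of √(3.2² + 0.8²) ≈ 3.3.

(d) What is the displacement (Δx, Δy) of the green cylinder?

(-1.1, -1.0)

The green cylinder started near (3.3, 7.7) and ended near (2.2, 6.7).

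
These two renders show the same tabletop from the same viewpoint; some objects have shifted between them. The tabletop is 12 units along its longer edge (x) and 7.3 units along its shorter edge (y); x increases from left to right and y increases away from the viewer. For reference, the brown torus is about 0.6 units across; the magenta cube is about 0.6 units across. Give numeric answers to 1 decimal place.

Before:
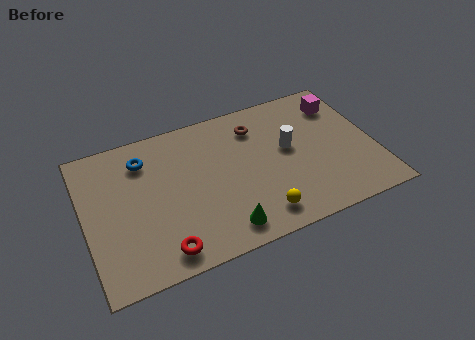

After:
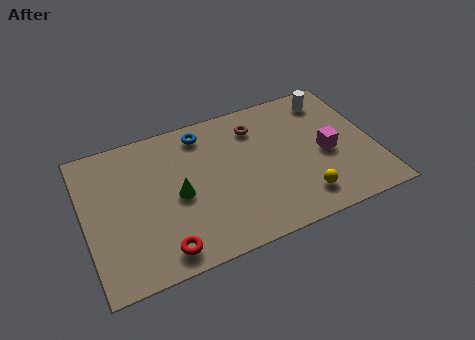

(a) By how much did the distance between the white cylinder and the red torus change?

+2.8

The distance was about 6.4 in the first image and 9.2 in the second, so they moved 2.8 units further apart.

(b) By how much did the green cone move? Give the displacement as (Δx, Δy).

(-1.6, 2.3)

From the two frames, the green cone sits at roughly (5.4, 1.1) before and (3.8, 3.4) after.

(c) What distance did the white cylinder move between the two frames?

2.8

The white cylinder was near (8.5, 4.1) before and (10.5, 6.1) after, so it travelled √(2.0² + 2.0²) ≈ 2.8 units.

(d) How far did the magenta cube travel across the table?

2.6

From (10.9, 5.7) to (10.0, 3.3), the magenta cube covered √(0.9² + 2.4²) ≈ 2.6 units.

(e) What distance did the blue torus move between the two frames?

2.5

From (2.6, 5.7) to (5.1, 6.2), the blue torus covered √(2.5² + 0.5²) ≈ 2.5 units.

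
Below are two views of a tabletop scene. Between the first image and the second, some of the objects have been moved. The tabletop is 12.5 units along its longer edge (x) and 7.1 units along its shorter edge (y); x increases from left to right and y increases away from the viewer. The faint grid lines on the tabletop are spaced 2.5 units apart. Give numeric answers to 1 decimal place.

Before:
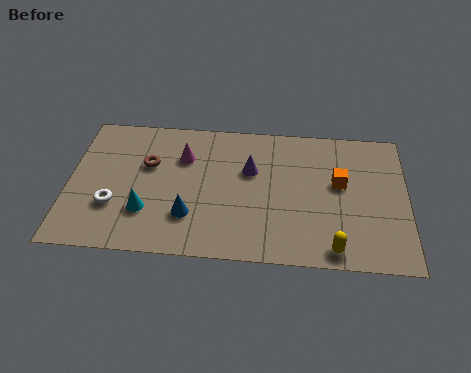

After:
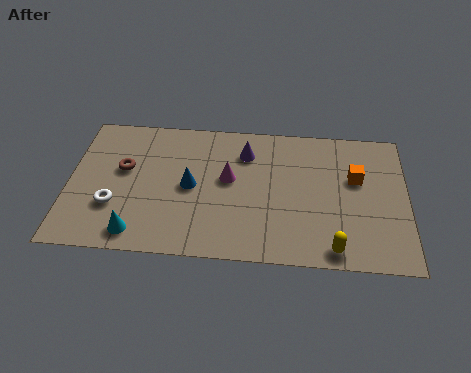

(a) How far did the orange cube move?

0.7

The orange cube was near (10.0, 4.1) before and (10.6, 4.4) after, so it travelled √(0.6² + 0.3²) ≈ 0.7 units.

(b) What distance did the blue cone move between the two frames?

1.5

The blue cone was near (4.5, 2.0) before and (4.5, 3.5) after, so it travelled √(0.0² + 1.5²) ≈ 1.5 units.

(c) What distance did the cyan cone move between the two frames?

1.1

The cyan cone moved from about (2.9, 2.1) to (2.6, 1.0), a distance of √(0.3² + 1.1²) ≈ 1.1.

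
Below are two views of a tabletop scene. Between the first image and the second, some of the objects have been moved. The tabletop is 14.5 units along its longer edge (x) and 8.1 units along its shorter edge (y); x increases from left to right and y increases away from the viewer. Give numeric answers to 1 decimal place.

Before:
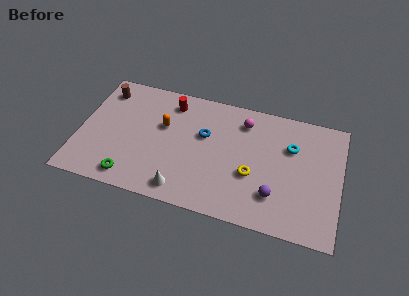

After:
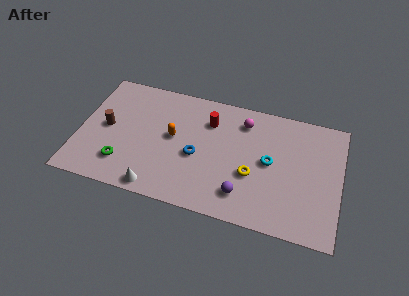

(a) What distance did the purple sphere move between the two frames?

1.7

From (11.0, 2.1) to (9.3, 1.7), the purple sphere covered √(1.7² + 0.4²) ≈ 1.7 units.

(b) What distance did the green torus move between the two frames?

0.9

The green torus was near (3.1, 1.1) before and (2.6, 1.9) after, so it travelled √(0.5² + 0.8²) ≈ 0.9 units.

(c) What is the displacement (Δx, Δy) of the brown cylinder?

(0.4, -2.5)

The brown cylinder was at about (1.1, 6.6) and moved to about (1.5, 4.1).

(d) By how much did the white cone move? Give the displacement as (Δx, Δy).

(-1.4, -0.3)

From the two frames, the white cone sits at roughly (6.0, 1.1) before and (4.6, 0.8) after.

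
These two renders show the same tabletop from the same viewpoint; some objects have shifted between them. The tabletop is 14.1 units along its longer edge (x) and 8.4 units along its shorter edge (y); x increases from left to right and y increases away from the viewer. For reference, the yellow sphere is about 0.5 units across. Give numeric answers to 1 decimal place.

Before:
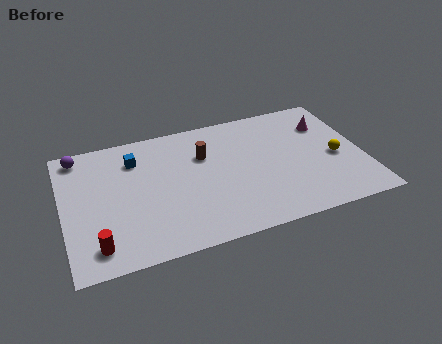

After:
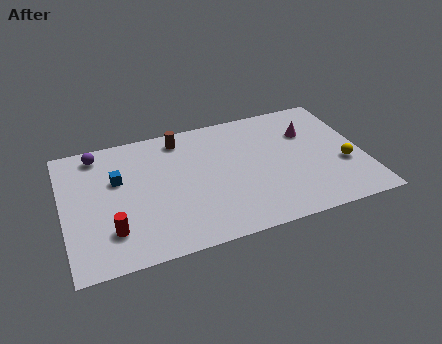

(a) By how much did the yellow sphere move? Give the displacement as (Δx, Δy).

(0.3, -0.6)

From the two frames, the yellow sphere sits at roughly (12.8, 3.7) before and (13.1, 3.1) after.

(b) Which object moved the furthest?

the brown cylinder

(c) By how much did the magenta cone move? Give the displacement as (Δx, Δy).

(-0.9, -0.3)

The magenta cone was at about (12.6, 6.1) and moved to about (11.7, 5.8).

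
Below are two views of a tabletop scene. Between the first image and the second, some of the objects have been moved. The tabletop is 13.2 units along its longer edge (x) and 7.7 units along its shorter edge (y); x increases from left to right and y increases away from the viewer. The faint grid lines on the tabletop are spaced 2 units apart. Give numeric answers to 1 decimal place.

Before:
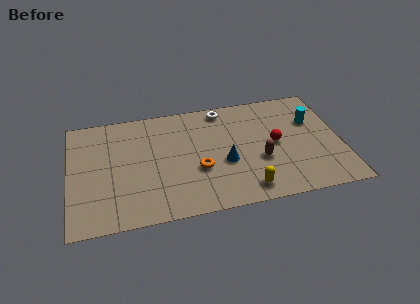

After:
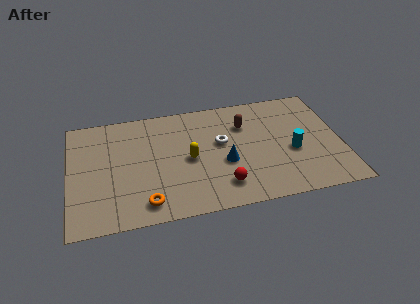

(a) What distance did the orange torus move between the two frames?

3.1

The orange torus moved from about (6.2, 2.9) to (3.6, 1.2), a distance of √(2.6² + 1.7²) ≈ 3.1.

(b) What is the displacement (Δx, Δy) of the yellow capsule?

(-2.6, 2.6)

From the two frames, the yellow capsule sits at roughly (8.4, 1.1) before and (5.8, 3.7) after.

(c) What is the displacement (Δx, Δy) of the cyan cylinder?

(-1.1, -1.9)

From the two frames, the cyan cylinder sits at roughly (11.9, 5.1) before and (10.8, 3.2) after.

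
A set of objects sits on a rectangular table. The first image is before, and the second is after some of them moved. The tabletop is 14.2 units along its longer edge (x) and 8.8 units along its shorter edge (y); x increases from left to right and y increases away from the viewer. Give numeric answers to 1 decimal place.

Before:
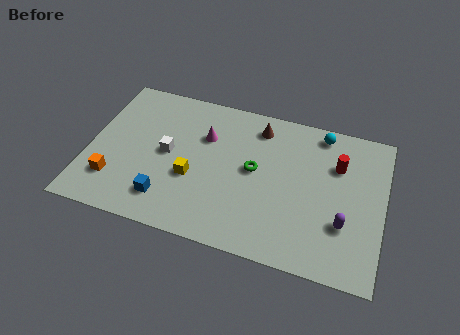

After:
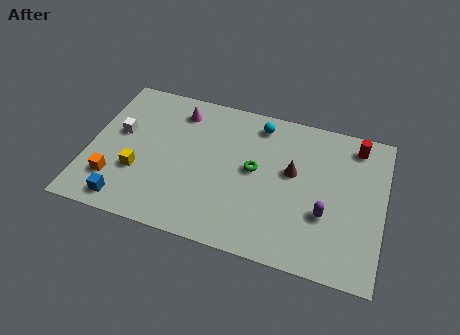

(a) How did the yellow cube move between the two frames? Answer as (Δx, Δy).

(-2.6, -0.4)

The yellow cube was at about (5.1, 3.4) and moved to about (2.5, 3.0).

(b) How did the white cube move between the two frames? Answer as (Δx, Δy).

(-2.4, 0.6)

From the two frames, the white cube sits at roughly (3.8, 4.5) before and (1.4, 5.1) after.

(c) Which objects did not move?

the green torus and the orange cube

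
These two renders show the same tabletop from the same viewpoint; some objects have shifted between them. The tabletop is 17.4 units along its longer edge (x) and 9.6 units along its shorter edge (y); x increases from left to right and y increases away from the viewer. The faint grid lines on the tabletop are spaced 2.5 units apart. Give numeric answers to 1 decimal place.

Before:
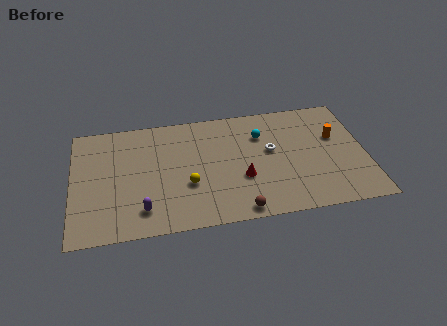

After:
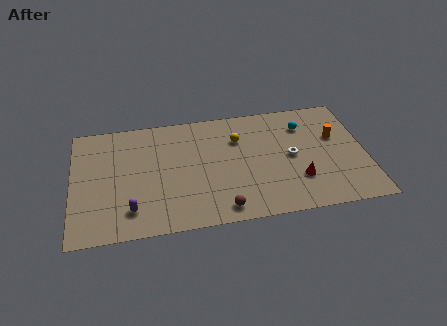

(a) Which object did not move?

the orange cylinder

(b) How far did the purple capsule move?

0.7

From (4.1, 1.9) to (3.4, 2.0), the purple capsule covered √(0.7² + 0.1²) ≈ 0.7 units.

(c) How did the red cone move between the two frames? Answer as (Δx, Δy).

(3.3, -0.7)

From the two frames, the red cone sits at roughly (10.0, 3.5) before and (13.3, 2.8) after.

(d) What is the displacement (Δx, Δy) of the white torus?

(1.2, -0.7)

The white torus was at about (11.8, 5.5) and moved to about (13.0, 4.8).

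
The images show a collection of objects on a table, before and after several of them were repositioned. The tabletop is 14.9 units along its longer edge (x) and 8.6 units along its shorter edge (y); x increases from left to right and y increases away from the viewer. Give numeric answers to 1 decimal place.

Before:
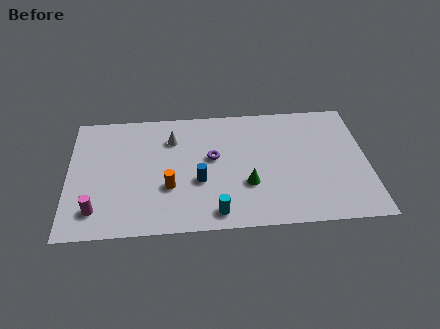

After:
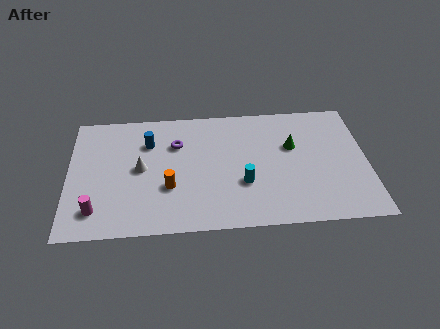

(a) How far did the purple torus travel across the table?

2.1

The purple torus moved from about (7.2, 4.9) to (5.4, 6.0), a distance of √(1.8² + 1.1²) ≈ 2.1.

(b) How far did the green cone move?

3.4

The green cone moved from about (8.9, 2.9) to (11.2, 5.4), a distance of √(2.3² + 2.5²) ≈ 3.4.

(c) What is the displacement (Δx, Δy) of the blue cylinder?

(-2.5, 2.9)

The blue cylinder started near (6.5, 3.3) and ended near (4.0, 6.2).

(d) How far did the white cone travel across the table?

2.6

From (5.2, 6.4) to (3.6, 4.4), the white cone covered √(1.6² + 2.0²) ≈ 2.6 units.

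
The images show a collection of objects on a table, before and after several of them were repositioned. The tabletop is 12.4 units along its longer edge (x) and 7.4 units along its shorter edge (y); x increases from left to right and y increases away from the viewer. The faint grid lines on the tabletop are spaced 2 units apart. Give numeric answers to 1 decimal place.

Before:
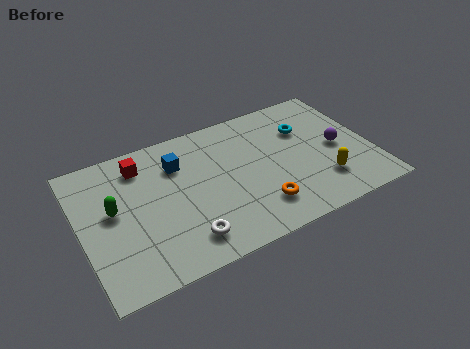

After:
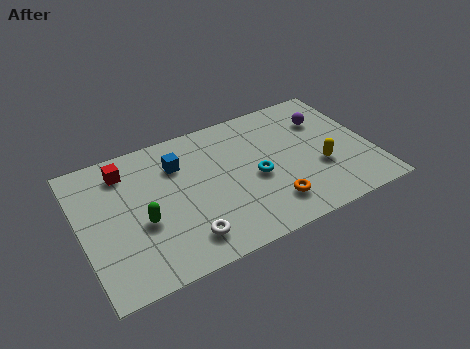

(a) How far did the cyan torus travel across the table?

3.0

The cyan torus moved from about (9.8, 5.1) to (7.4, 3.3), a distance of √(2.4² + 1.8²) ≈ 3.0.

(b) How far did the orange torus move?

0.5

The orange torus moved from about (7.3, 1.7) to (7.8, 1.6), a distance of √(0.5² + 0.1²) ≈ 0.5.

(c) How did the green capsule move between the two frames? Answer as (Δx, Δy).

(1.1, -1.1)

The green capsule started near (1.4, 4.1) and ended near (2.5, 3.0).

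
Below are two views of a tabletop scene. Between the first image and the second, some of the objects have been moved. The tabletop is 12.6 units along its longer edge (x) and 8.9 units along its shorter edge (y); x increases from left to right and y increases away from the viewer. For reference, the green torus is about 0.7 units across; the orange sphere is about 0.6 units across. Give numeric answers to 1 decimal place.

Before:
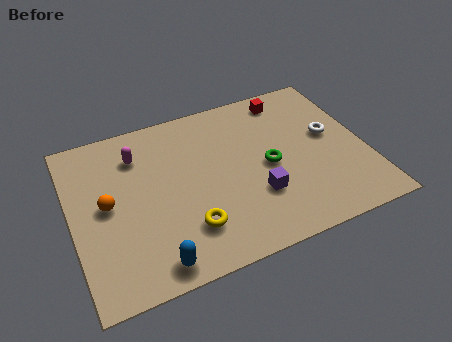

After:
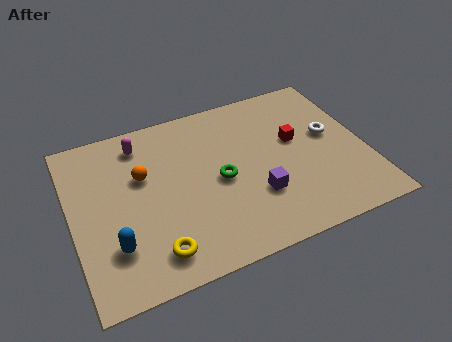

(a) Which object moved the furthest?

the red cube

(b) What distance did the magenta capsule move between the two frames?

0.6

From (3.0, 6.8) to (3.2, 7.4), the magenta capsule covered √(0.2² + 0.6²) ≈ 0.6 units.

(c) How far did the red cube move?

2.5

The red cube was near (9.7, 7.7) before and (9.7, 5.2) after, so it travelled √(0.0² + 2.5²) ≈ 2.5 units.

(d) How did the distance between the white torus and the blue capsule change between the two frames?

+0.9

Before: roughly 9.0 units apart; after: 9.9. That's 0.9 units further apart.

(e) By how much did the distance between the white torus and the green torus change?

+2.1

Before: roughly 2.9 units apart; after: 5.0. That's 2.1 units further apart.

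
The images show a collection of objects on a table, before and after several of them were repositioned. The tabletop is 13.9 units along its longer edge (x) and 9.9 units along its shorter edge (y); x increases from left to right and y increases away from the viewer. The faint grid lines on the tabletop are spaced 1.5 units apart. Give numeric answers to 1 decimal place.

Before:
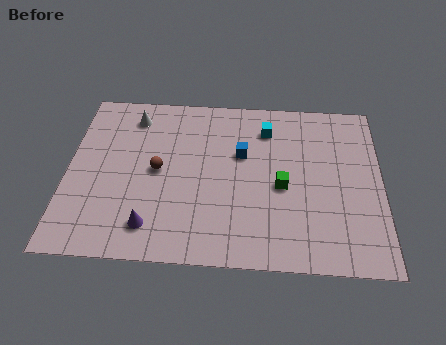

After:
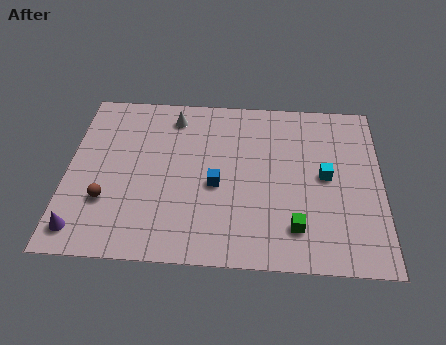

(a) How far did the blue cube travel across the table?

2.2

The blue cube was near (7.7, 6.2) before and (6.6, 4.3) after, so it travelled √(1.1² + 1.9²) ≈ 2.2 units.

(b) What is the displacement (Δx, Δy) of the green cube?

(0.6, -2.3)

The green cube was at about (9.5, 4.4) and moved to about (10.1, 2.1).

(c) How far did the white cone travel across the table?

1.8

The white cone was near (2.8, 8.2) before and (4.6, 8.3) after, so it travelled √(1.8² + 0.1²) ≈ 1.8 units.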